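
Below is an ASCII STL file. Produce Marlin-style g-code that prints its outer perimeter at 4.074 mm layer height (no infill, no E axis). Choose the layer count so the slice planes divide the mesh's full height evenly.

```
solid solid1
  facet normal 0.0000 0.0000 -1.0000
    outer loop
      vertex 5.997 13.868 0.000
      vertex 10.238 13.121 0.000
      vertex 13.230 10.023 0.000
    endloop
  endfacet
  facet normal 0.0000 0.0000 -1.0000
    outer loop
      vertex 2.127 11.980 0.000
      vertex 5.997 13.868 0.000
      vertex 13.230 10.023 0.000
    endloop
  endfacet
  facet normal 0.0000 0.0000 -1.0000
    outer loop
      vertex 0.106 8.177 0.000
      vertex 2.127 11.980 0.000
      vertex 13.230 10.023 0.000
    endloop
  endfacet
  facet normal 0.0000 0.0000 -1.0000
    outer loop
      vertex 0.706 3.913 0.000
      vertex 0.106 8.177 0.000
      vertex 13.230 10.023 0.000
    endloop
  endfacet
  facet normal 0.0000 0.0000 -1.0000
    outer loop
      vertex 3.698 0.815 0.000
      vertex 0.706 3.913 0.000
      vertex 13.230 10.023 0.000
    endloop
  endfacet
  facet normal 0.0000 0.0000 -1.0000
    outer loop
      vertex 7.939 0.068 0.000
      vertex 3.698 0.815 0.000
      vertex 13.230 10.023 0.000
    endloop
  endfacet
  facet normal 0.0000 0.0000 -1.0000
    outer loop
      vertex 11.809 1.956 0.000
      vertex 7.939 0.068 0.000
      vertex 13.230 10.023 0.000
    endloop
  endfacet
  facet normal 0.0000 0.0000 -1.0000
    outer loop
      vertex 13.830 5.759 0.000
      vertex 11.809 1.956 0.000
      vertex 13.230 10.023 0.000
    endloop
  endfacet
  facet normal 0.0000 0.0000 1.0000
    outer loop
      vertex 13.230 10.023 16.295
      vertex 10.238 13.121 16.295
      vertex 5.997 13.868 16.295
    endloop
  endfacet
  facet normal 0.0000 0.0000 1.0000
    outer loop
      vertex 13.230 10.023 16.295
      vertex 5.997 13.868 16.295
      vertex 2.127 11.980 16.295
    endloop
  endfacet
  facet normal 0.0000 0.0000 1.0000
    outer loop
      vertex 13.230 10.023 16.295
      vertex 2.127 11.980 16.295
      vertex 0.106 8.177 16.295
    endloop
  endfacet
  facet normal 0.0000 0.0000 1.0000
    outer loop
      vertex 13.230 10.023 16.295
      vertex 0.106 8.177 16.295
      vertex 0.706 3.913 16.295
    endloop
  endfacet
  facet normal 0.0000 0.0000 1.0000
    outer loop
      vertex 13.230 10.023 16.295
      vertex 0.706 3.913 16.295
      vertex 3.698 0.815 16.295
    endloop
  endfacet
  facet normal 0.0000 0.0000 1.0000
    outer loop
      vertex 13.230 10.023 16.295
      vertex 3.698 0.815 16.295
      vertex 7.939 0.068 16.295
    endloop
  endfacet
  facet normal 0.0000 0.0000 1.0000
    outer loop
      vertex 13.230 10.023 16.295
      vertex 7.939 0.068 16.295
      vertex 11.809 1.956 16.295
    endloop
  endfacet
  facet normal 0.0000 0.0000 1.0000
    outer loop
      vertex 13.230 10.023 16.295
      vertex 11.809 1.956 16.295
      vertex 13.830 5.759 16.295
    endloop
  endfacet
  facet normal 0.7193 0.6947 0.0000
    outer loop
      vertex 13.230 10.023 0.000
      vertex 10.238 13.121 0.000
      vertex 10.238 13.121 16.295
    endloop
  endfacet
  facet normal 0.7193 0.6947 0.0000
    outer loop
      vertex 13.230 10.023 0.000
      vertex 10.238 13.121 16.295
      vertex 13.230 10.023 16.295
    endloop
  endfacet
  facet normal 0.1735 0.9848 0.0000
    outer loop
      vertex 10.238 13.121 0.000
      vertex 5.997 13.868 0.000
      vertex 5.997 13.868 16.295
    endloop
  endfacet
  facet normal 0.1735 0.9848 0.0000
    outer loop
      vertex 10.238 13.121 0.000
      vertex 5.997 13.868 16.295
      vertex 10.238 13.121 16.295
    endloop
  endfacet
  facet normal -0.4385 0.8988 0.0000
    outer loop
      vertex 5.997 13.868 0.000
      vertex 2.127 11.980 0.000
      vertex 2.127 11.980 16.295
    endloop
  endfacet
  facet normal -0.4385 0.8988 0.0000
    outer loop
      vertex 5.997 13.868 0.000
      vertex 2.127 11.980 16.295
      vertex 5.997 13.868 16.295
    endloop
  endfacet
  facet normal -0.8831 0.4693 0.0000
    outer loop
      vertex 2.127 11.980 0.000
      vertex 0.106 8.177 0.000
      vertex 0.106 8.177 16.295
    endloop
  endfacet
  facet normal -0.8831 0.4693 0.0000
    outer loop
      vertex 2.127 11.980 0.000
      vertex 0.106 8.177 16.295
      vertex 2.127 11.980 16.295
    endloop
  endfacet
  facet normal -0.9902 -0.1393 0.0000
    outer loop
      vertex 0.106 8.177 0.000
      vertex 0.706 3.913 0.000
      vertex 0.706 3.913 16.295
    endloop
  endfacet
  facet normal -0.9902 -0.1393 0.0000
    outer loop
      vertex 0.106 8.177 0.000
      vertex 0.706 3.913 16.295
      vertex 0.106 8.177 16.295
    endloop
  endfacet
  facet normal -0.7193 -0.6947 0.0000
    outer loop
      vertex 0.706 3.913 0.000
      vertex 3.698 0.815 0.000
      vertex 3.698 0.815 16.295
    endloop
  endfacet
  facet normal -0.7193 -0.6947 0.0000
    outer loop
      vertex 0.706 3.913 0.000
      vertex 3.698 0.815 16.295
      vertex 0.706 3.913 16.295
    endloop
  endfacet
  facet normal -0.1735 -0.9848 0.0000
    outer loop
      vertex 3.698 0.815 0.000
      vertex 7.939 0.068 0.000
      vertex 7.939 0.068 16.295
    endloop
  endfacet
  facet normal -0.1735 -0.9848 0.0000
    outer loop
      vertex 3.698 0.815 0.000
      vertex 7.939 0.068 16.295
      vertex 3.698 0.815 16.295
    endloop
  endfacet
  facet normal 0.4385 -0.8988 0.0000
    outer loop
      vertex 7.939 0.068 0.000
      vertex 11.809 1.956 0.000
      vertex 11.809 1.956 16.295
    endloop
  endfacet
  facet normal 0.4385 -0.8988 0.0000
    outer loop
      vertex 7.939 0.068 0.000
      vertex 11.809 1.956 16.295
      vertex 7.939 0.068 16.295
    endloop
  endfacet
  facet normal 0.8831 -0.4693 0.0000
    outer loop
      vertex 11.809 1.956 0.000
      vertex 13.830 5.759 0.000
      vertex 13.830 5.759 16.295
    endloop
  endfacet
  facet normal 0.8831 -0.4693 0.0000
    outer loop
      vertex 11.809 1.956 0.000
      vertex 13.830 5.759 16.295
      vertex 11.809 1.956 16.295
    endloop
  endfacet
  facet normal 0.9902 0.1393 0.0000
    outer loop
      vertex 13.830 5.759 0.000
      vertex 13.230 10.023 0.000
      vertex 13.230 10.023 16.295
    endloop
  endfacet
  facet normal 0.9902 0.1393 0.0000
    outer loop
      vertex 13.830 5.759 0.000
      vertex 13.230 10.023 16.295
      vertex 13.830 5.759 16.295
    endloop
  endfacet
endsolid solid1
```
; perimeter-only toolpath
G21 ; units = mm
G90 ; absolute positioning
G28 ; home
; layer 1
G0 Z4.074
G0 X13.230 Y10.023
G1 X10.238 Y13.121
G1 X5.997 Y13.868
G1 X2.127 Y11.980
G1 X0.106 Y8.177
G1 X0.706 Y3.913
G1 X3.698 Y0.815
G1 X7.939 Y0.068
G1 X11.809 Y1.956
G1 X13.830 Y5.759
G1 X13.230 Y10.023
; layer 2
G0 Z8.148
G0 X13.230 Y10.023
G1 X10.238 Y13.121
G1 X5.997 Y13.868
G1 X2.127 Y11.980
G1 X0.106 Y8.177
G1 X0.706 Y3.913
G1 X3.698 Y0.815
G1 X7.939 Y0.068
G1 X11.809 Y1.956
G1 X13.830 Y5.759
G1 X13.230 Y10.023
; layer 3
G0 Z12.221
G0 X13.230 Y10.023
G1 X10.238 Y13.121
G1 X5.997 Y13.868
G1 X2.127 Y11.980
G1 X0.106 Y8.177
G1 X0.706 Y3.913
G1 X3.698 Y0.815
G1 X7.939 Y0.068
G1 X11.809 Y1.956
G1 X13.830 Y5.759
G1 X13.230 Y10.023
; layer 4
G0 Z16.295
G0 X13.230 Y10.023
G1 X10.238 Y13.121
G1 X5.997 Y13.868
G1 X2.127 Y11.980
G1 X0.106 Y8.177
G1 X0.706 Y3.913
G1 X3.698 Y0.815
G1 X7.939 Y0.068
G1 X11.809 Y1.956
G1 X13.830 Y5.759
G1 X13.230 Y10.023
M2 ; end

The solid is a regular 10-sided prism (a cylinder approximated with 10 flat sides), circumscribed radius ≈ 6.97 mm, height ≈ 16.3 mm. Slicing at Δz = 4.074 mm — 4 equal slices spanning the solid's height, so layer i sits at z = i·h/4 — gives 4 non-empty perimeters. Each is a 10-segment closed polygon; G0 lifts to the layer z and rapids to the start vertex, then G1 traces the edges.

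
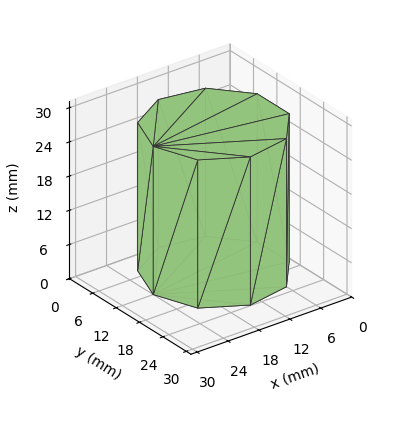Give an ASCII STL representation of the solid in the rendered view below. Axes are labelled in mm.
Reading the render: the shape is a regular 9-sided prism (a cylinder approximated with 9 flat sides), circumscribed radius ≈ 12 mm, height ≈ 26 mm (dimensions read to the nearest mm from the axis ticks). For the STL, each face is triangulated and given an outward normal.

solid part
  facet normal 0.0000 0.0000 -1.0000
    outer loop
      vertex 14.084 23.818 0.000
      vertex 21.193 19.713 0.000
      vertex 24.000 12.000 0.000
    endloop
  endfacet
  facet normal 0.0000 0.0000 -1.0000
    outer loop
      vertex 6.000 22.392 0.000
      vertex 14.084 23.818 0.000
      vertex 24.000 12.000 0.000
    endloop
  endfacet
  facet normal 0.0000 0.0000 -1.0000
    outer loop
      vertex 0.724 16.104 0.000
      vertex 6.000 22.392 0.000
      vertex 24.000 12.000 0.000
    endloop
  endfacet
  facet normal 0.0000 0.0000 -1.0000
    outer loop
      vertex 0.724 7.896 0.000
      vertex 0.724 16.104 0.000
      vertex 24.000 12.000 0.000
    endloop
  endfacet
  facet normal 0.0000 0.0000 -1.0000
    outer loop
      vertex 6.000 1.608 0.000
      vertex 0.724 7.896 0.000
      vertex 24.000 12.000 0.000
    endloop
  endfacet
  facet normal 0.0000 0.0000 -1.0000
    outer loop
      vertex 14.084 0.182 0.000
      vertex 6.000 1.608 0.000
      vertex 24.000 12.000 0.000
    endloop
  endfacet
  facet normal 0.0000 0.0000 -1.0000
    outer loop
      vertex 21.193 4.287 0.000
      vertex 14.084 0.182 0.000
      vertex 24.000 12.000 0.000
    endloop
  endfacet
  facet normal 0.0000 0.0000 1.0000
    outer loop
      vertex 24.000 12.000 26.000
      vertex 21.193 19.713 26.000
      vertex 14.084 23.818 26.000
    endloop
  endfacet
  facet normal 0.0000 0.0000 1.0000
    outer loop
      vertex 24.000 12.000 26.000
      vertex 14.084 23.818 26.000
      vertex 6.000 22.392 26.000
    endloop
  endfacet
  facet normal 0.0000 0.0000 1.0000
    outer loop
      vertex 24.000 12.000 26.000
      vertex 6.000 22.392 26.000
      vertex 0.724 16.104 26.000
    endloop
  endfacet
  facet normal 0.0000 0.0000 1.0000
    outer loop
      vertex 24.000 12.000 26.000
      vertex 0.724 16.104 26.000
      vertex 0.724 7.896 26.000
    endloop
  endfacet
  facet normal 0.0000 0.0000 1.0000
    outer loop
      vertex 24.000 12.000 26.000
      vertex 0.724 7.896 26.000
      vertex 6.000 1.608 26.000
    endloop
  endfacet
  facet normal 0.0000 0.0000 1.0000
    outer loop
      vertex 24.000 12.000 26.000
      vertex 6.000 1.608 26.000
      vertex 14.084 0.182 26.000
    endloop
  endfacet
  facet normal 0.0000 0.0000 1.0000
    outer loop
      vertex 24.000 12.000 26.000
      vertex 14.084 0.182 26.000
      vertex 21.193 4.287 26.000
    endloop
  endfacet
  facet normal 0.9397 0.3420 0.0000
    outer loop
      vertex 24.000 12.000 0.000
      vertex 21.193 19.713 0.000
      vertex 21.193 19.713 26.000
    endloop
  endfacet
  facet normal 0.9397 0.3420 0.0000
    outer loop
      vertex 24.000 12.000 0.000
      vertex 21.193 19.713 26.000
      vertex 24.000 12.000 26.000
    endloop
  endfacet
  facet normal 0.5001 0.8660 0.0000
    outer loop
      vertex 21.193 19.713 0.000
      vertex 14.084 23.818 0.000
      vertex 14.084 23.818 26.000
    endloop
  endfacet
  facet normal 0.5001 0.8660 0.0000
    outer loop
      vertex 21.193 19.713 0.000
      vertex 14.084 23.818 26.000
      vertex 21.193 19.713 26.000
    endloop
  endfacet
  facet normal -0.1737 0.9848 0.0000
    outer loop
      vertex 14.084 23.818 0.000
      vertex 6.000 22.392 0.000
      vertex 6.000 22.392 26.000
    endloop
  endfacet
  facet normal -0.1737 0.9848 0.0000
    outer loop
      vertex 14.084 23.818 0.000
      vertex 6.000 22.392 26.000
      vertex 14.084 23.818 26.000
    endloop
  endfacet
  facet normal -0.7661 0.6428 0.0000
    outer loop
      vertex 6.000 22.392 0.000
      vertex 0.724 16.104 0.000
      vertex 0.724 16.104 26.000
    endloop
  endfacet
  facet normal -0.7661 0.6428 0.0000
    outer loop
      vertex 6.000 22.392 0.000
      vertex 0.724 16.104 26.000
      vertex 6.000 22.392 26.000
    endloop
  endfacet
  facet normal -1.0000 0.0000 0.0000
    outer loop
      vertex 0.724 16.104 0.000
      vertex 0.724 7.896 0.000
      vertex 0.724 7.896 26.000
    endloop
  endfacet
  facet normal -1.0000 0.0000 0.0000
    outer loop
      vertex 0.724 16.104 0.000
      vertex 0.724 7.896 26.000
      vertex 0.724 16.104 26.000
    endloop
  endfacet
  facet normal -0.7661 -0.6428 0.0000
    outer loop
      vertex 0.724 7.896 0.000
      vertex 6.000 1.608 0.000
      vertex 6.000 1.608 26.000
    endloop
  endfacet
  facet normal -0.7661 -0.6428 0.0000
    outer loop
      vertex 0.724 7.896 0.000
      vertex 6.000 1.608 26.000
      vertex 0.724 7.896 26.000
    endloop
  endfacet
  facet normal -0.1737 -0.9848 0.0000
    outer loop
      vertex 6.000 1.608 0.000
      vertex 14.084 0.182 0.000
      vertex 14.084 0.182 26.000
    endloop
  endfacet
  facet normal -0.1737 -0.9848 0.0000
    outer loop
      vertex 6.000 1.608 0.000
      vertex 14.084 0.182 26.000
      vertex 6.000 1.608 26.000
    endloop
  endfacet
  facet normal 0.5001 -0.8660 0.0000
    outer loop
      vertex 14.084 0.182 0.000
      vertex 21.193 4.287 0.000
      vertex 21.193 4.287 26.000
    endloop
  endfacet
  facet normal 0.5001 -0.8660 0.0000
    outer loop
      vertex 14.084 0.182 0.000
      vertex 21.193 4.287 26.000
      vertex 14.084 0.182 26.000
    endloop
  endfacet
  facet normal 0.9397 -0.3420 0.0000
    outer loop
      vertex 21.193 4.287 0.000
      vertex 24.000 12.000 0.000
      vertex 24.000 12.000 26.000
    endloop
  endfacet
  facet normal 0.9397 -0.3420 0.0000
    outer loop
      vertex 21.193 4.287 0.000
      vertex 24.000 12.000 26.000
      vertex 21.193 4.287 26.000
    endloop
  endfacet
endsolid part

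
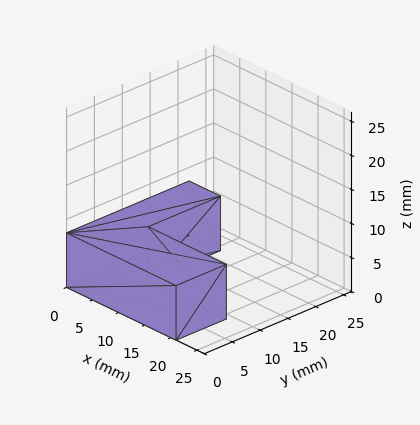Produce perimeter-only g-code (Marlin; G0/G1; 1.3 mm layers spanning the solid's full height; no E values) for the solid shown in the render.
Reading the render: the shape is an L-shaped prism: outer 21 × 22 mm, arm thicknesses ≈ 9 mm (horizontal) and 6 mm (vertical), extruded 8 mm in z (dimensions read to the nearest mm from the axis ticks). For the g-code, the solid's height is divided into equal slices at the stated Δz and each level perimeter traced with G1 moves after a G0 lift.

; perimeter-only toolpath
G21 ; units = mm
G90 ; absolute positioning
G28 ; home
; layer 1
G0 Z1.3
G0 X0.0 Y0.0
G1 X21.0 Y0.0
G1 X21.0 Y9.0
G1 X6.0 Y9.0
G1 X6.0 Y22.0
G1 X0.0 Y22.0
G1 X0.0 Y0.0
; layer 2
G0 Z2.7
G0 X0.0 Y0.0
G1 X21.0 Y0.0
G1 X21.0 Y9.0
G1 X6.0 Y9.0
G1 X6.0 Y22.0
G1 X0.0 Y22.0
G1 X0.0 Y0.0
; layer 3
G0 Z4.0
G0 X0.0 Y0.0
G1 X21.0 Y0.0
G1 X21.0 Y9.0
G1 X6.0 Y9.0
G1 X6.0 Y22.0
G1 X0.0 Y22.0
G1 X0.0 Y0.0
; layer 4
G0 Z5.3
G0 X0.0 Y0.0
G1 X21.0 Y0.0
G1 X21.0 Y9.0
G1 X6.0 Y9.0
G1 X6.0 Y22.0
G1 X0.0 Y22.0
G1 X0.0 Y0.0
; layer 5
G0 Z6.7
G0 X0.0 Y0.0
G1 X21.0 Y0.0
G1 X21.0 Y9.0
G1 X6.0 Y9.0
G1 X6.0 Y22.0
G1 X0.0 Y22.0
G1 X0.0 Y0.0
; layer 6
G0 Z8.0
G0 X0.0 Y0.0
G1 X21.0 Y0.0
G1 X21.0 Y9.0
G1 X6.0 Y9.0
G1 X6.0 Y22.0
G1 X0.0 Y22.0
G1 X0.0 Y0.0
M2 ; end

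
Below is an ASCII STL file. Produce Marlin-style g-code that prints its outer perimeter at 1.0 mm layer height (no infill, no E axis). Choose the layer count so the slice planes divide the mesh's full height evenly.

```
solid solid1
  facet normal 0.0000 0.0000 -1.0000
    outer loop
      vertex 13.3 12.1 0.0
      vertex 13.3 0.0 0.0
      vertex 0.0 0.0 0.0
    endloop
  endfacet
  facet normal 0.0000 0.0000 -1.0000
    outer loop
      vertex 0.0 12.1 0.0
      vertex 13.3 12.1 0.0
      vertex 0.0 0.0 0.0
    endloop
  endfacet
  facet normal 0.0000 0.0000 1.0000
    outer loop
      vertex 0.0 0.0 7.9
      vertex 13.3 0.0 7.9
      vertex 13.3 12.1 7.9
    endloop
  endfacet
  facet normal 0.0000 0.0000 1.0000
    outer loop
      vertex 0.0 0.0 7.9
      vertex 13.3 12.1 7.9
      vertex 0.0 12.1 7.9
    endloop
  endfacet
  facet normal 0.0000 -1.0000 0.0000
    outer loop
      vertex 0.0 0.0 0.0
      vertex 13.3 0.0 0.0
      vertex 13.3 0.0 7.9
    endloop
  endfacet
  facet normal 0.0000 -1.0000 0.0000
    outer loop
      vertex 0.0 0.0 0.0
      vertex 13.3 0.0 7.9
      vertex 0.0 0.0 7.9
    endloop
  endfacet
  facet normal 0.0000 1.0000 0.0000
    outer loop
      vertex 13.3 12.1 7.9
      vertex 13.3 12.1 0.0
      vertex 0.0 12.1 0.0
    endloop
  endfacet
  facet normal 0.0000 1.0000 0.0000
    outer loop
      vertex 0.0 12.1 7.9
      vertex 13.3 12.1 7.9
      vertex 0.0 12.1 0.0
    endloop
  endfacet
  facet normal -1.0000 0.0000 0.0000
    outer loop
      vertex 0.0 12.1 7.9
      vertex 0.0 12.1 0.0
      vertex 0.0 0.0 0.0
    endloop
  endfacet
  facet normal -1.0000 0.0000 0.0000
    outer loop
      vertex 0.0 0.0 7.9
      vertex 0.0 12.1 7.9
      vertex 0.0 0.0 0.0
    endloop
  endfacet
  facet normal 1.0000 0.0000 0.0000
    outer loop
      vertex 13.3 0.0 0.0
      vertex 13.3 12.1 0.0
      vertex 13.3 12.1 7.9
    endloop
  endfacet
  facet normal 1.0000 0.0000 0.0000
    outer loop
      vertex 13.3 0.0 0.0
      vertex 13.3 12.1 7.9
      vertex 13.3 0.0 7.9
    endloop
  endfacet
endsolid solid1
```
; perimeter-only toolpath
G21 ; units = mm
G90 ; absolute positioning
G28 ; home
; layer 1
G0 Z1.0
G0 X0.0 Y0.0
G1 X13.3 Y0.0
G1 X13.3 Y12.1
G1 X0.0 Y12.1
G1 X0.0 Y0.0
; layer 2
G0 Z2.0
G0 X0.0 Y0.0
G1 X13.3 Y0.0
G1 X13.3 Y12.1
G1 X0.0 Y12.1
G1 X0.0 Y0.0
; layer 3
G0 Z3.0
G0 X0.0 Y0.0
G1 X13.3 Y0.0
G1 X13.3 Y12.1
G1 X0.0 Y12.1
G1 X0.0 Y0.0
; layer 4
G0 Z4.0
G0 X0.0 Y0.0
G1 X13.3 Y0.0
G1 X13.3 Y12.1
G1 X0.0 Y12.1
G1 X0.0 Y0.0
; layer 5
G0 Z4.9
G0 X0.0 Y0.0
G1 X13.3 Y0.0
G1 X13.3 Y12.1
G1 X0.0 Y12.1
G1 X0.0 Y0.0
; layer 6
G0 Z5.9
G0 X0.0 Y0.0
G1 X13.3 Y0.0
G1 X13.3 Y12.1
G1 X0.0 Y12.1
G1 X0.0 Y0.0
; layer 7
G0 Z6.9
G0 X0.0 Y0.0
G1 X13.3 Y0.0
G1 X13.3 Y12.1
G1 X0.0 Y12.1
G1 X0.0 Y0.0
; layer 8
G0 Z7.9
G0 X0.0 Y0.0
G1 X13.3 Y0.0
G1 X13.3 Y12.1
G1 X0.0 Y12.1
G1 X0.0 Y0.0
M2 ; end

The solid is a rectangular box, roughly 13.3 × 12.1 mm footprint and 7.9 mm tall. Slicing at Δz = 1.0 mm — 8 equal slices spanning the solid's height, so layer i sits at z = i·h/8 — gives 8 non-empty perimeters. Each is a 4-segment closed polygon; G0 lifts to the layer z and rapids to the start vertex, then G1 traces the edges.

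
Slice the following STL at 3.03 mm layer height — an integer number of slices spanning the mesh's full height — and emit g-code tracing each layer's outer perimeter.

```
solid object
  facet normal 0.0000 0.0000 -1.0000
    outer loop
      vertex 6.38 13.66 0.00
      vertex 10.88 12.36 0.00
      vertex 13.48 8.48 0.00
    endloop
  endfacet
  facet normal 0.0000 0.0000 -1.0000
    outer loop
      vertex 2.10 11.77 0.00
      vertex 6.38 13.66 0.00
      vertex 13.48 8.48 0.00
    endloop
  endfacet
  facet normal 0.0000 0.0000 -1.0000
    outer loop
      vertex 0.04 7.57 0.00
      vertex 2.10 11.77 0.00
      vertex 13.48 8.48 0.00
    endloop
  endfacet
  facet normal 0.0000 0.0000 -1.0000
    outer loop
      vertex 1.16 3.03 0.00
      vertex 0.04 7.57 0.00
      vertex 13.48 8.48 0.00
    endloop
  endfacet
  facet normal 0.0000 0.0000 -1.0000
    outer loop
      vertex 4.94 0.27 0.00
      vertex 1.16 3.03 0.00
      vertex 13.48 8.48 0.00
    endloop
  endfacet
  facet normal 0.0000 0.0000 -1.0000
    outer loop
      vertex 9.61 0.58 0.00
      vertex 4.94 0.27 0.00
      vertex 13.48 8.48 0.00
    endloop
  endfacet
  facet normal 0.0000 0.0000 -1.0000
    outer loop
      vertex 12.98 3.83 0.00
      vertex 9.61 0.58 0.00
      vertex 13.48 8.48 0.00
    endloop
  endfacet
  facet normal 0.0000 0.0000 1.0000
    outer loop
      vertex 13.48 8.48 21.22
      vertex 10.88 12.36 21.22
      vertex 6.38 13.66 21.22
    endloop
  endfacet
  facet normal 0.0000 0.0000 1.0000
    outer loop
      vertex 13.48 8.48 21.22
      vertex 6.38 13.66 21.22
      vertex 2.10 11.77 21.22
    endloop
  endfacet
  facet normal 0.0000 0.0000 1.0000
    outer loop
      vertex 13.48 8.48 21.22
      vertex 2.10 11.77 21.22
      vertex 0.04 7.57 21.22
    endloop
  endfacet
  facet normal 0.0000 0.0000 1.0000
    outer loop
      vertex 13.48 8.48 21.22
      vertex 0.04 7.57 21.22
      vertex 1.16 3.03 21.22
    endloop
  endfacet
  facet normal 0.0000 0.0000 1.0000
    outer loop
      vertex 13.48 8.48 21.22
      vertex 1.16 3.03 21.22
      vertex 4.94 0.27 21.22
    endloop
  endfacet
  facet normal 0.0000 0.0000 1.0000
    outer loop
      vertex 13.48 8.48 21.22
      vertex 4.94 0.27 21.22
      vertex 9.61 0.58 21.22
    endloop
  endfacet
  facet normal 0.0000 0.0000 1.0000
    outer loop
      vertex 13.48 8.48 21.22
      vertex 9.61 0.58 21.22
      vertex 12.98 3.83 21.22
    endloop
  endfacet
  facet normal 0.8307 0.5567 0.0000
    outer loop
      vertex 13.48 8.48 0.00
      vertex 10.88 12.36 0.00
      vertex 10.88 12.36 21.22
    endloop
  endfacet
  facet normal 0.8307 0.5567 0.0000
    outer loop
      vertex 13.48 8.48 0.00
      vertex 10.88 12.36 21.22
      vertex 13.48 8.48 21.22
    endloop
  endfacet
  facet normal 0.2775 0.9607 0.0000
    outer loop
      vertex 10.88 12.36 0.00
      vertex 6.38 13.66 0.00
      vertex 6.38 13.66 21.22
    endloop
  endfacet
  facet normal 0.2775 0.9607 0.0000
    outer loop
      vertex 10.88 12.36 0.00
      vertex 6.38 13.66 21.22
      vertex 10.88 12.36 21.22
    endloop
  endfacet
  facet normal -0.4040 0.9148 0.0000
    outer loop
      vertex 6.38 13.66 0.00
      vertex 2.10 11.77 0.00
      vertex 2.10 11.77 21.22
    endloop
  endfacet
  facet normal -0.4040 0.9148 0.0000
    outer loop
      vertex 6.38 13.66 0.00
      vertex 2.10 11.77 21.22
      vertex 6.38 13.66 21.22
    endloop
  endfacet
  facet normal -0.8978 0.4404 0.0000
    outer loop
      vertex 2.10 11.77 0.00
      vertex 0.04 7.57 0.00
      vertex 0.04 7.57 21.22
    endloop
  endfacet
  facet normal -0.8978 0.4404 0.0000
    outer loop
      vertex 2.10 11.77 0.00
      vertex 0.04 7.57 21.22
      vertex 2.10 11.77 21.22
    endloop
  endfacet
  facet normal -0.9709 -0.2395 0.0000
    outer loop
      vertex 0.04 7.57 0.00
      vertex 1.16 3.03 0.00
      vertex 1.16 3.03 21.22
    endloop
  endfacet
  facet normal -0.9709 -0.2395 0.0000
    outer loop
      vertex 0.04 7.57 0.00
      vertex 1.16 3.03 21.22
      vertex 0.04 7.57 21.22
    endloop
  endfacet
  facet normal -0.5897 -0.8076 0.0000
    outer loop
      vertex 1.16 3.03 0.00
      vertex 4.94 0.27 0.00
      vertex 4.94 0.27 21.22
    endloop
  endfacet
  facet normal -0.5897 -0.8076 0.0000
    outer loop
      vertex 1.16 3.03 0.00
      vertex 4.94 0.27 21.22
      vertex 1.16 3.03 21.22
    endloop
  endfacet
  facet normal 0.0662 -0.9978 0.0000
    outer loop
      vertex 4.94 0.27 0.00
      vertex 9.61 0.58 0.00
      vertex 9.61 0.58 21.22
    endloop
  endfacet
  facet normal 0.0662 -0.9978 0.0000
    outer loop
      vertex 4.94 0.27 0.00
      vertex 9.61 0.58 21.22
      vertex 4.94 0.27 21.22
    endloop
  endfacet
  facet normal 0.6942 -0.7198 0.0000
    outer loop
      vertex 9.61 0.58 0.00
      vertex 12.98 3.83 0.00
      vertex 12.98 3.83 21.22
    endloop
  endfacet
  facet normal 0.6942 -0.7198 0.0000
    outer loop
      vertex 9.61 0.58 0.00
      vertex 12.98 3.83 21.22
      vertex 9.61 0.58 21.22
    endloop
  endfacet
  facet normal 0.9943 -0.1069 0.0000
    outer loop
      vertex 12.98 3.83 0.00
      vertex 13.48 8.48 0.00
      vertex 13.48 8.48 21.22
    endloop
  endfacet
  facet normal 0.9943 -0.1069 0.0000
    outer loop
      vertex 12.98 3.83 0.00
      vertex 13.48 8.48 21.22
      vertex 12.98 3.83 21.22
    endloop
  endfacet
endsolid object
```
; perimeter-only toolpath
G21 ; units = mm
G90 ; absolute positioning
G28 ; home
; layer 1
G0 Z3.03
G0 X13.48 Y8.48
G1 X10.88 Y12.36
G1 X6.38 Y13.66
G1 X2.10 Y11.77
G1 X0.04 Y7.57
G1 X1.16 Y3.03
G1 X4.94 Y0.27
G1 X9.61 Y0.58
G1 X12.98 Y3.83
G1 X13.48 Y8.48
; layer 2
G0 Z6.06
G0 X13.48 Y8.48
G1 X10.88 Y12.36
G1 X6.38 Y13.66
G1 X2.10 Y11.77
G1 X0.04 Y7.57
G1 X1.16 Y3.03
G1 X4.94 Y0.27
G1 X9.61 Y0.58
G1 X12.98 Y3.83
G1 X13.48 Y8.48
; layer 3
G0 Z9.09
G0 X13.48 Y8.48
G1 X10.88 Y12.36
G1 X6.38 Y13.66
G1 X2.10 Y11.77
G1 X0.04 Y7.57
G1 X1.16 Y3.03
G1 X4.94 Y0.27
G1 X9.61 Y0.58
G1 X12.98 Y3.83
G1 X13.48 Y8.48
; layer 4
G0 Z12.13
G0 X13.48 Y8.48
G1 X10.88 Y12.36
G1 X6.38 Y13.66
G1 X2.10 Y11.77
G1 X0.04 Y7.57
G1 X1.16 Y3.03
G1 X4.94 Y0.27
G1 X9.61 Y0.58
G1 X12.98 Y3.83
G1 X13.48 Y8.48
; layer 5
G0 Z15.16
G0 X13.48 Y8.48
G1 X10.88 Y12.36
G1 X6.38 Y13.66
G1 X2.10 Y11.77
G1 X0.04 Y7.57
G1 X1.16 Y3.03
G1 X4.94 Y0.27
G1 X9.61 Y0.58
G1 X12.98 Y3.83
G1 X13.48 Y8.48
; layer 6
G0 Z18.19
G0 X13.48 Y8.48
G1 X10.88 Y12.36
G1 X6.38 Y13.66
G1 X2.10 Y11.77
G1 X0.04 Y7.57
G1 X1.16 Y3.03
G1 X4.94 Y0.27
G1 X9.61 Y0.58
G1 X12.98 Y3.83
G1 X13.48 Y8.48
; layer 7
G0 Z21.22
G0 X13.48 Y8.48
G1 X10.88 Y12.36
G1 X6.38 Y13.66
G1 X2.10 Y11.77
G1 X0.04 Y7.57
G1 X1.16 Y3.03
G1 X4.94 Y0.27
G1 X9.61 Y0.58
G1 X12.98 Y3.83
G1 X13.48 Y8.48
M2 ; end

The solid is a regular 9-sided prism (a cylinder approximated with 9 flat sides), circumscribed radius ≈ 6.84 mm, height ≈ 21.2 mm. Slicing at Δz = 3.03 mm — 7 equal slices spanning the solid's height, so layer i sits at z = i·h/7 — gives 7 non-empty perimeters. Each is a 9-segment closed polygon; G0 lifts to the layer z and rapids to the start vertex, then G1 traces the edges.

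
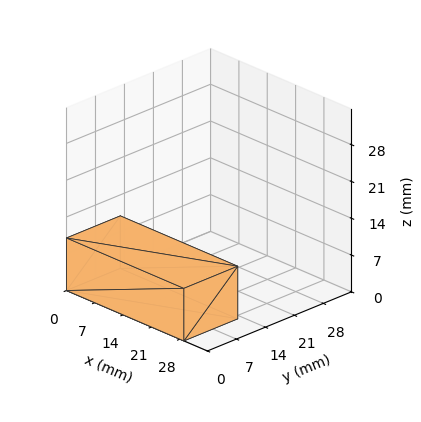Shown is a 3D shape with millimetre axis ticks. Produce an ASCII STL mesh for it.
Reading the render: the shape is a rectangular box, roughly 29 × 13 mm footprint and 10 mm tall (dimensions read to the nearest mm from the axis ticks). For the STL, each face is triangulated and given an outward normal.

solid part
  facet normal 0.0000 0.0000 -1.0000
    outer loop
      vertex 29.0 13.0 0.0
      vertex 29.0 0.0 0.0
      vertex 0.0 0.0 0.0
    endloop
  endfacet
  facet normal 0.0000 0.0000 -1.0000
    outer loop
      vertex 0.0 13.0 0.0
      vertex 29.0 13.0 0.0
      vertex 0.0 0.0 0.0
    endloop
  endfacet
  facet normal 0.0000 0.0000 1.0000
    outer loop
      vertex 0.0 0.0 10.0
      vertex 29.0 0.0 10.0
      vertex 29.0 13.0 10.0
    endloop
  endfacet
  facet normal 0.0000 0.0000 1.0000
    outer loop
      vertex 0.0 0.0 10.0
      vertex 29.0 13.0 10.0
      vertex 0.0 13.0 10.0
    endloop
  endfacet
  facet normal 0.0000 -1.0000 0.0000
    outer loop
      vertex 0.0 0.0 0.0
      vertex 29.0 0.0 0.0
      vertex 29.0 0.0 10.0
    endloop
  endfacet
  facet normal 0.0000 -1.0000 0.0000
    outer loop
      vertex 0.0 0.0 0.0
      vertex 29.0 0.0 10.0
      vertex 0.0 0.0 10.0
    endloop
  endfacet
  facet normal 0.0000 1.0000 0.0000
    outer loop
      vertex 29.0 13.0 10.0
      vertex 29.0 13.0 0.0
      vertex 0.0 13.0 0.0
    endloop
  endfacet
  facet normal 0.0000 1.0000 0.0000
    outer loop
      vertex 0.0 13.0 10.0
      vertex 29.0 13.0 10.0
      vertex 0.0 13.0 0.0
    endloop
  endfacet
  facet normal -1.0000 0.0000 0.0000
    outer loop
      vertex 0.0 13.0 10.0
      vertex 0.0 13.0 0.0
      vertex 0.0 0.0 0.0
    endloop
  endfacet
  facet normal -1.0000 0.0000 0.0000
    outer loop
      vertex 0.0 0.0 10.0
      vertex 0.0 13.0 10.0
      vertex 0.0 0.0 0.0
    endloop
  endfacet
  facet normal 1.0000 0.0000 0.0000
    outer loop
      vertex 29.0 0.0 0.0
      vertex 29.0 13.0 0.0
      vertex 29.0 13.0 10.0
    endloop
  endfacet
  facet normal 1.0000 0.0000 0.0000
    outer loop
      vertex 29.0 0.0 0.0
      vertex 29.0 13.0 10.0
      vertex 29.0 0.0 10.0
    endloop
  endfacet
endsolid part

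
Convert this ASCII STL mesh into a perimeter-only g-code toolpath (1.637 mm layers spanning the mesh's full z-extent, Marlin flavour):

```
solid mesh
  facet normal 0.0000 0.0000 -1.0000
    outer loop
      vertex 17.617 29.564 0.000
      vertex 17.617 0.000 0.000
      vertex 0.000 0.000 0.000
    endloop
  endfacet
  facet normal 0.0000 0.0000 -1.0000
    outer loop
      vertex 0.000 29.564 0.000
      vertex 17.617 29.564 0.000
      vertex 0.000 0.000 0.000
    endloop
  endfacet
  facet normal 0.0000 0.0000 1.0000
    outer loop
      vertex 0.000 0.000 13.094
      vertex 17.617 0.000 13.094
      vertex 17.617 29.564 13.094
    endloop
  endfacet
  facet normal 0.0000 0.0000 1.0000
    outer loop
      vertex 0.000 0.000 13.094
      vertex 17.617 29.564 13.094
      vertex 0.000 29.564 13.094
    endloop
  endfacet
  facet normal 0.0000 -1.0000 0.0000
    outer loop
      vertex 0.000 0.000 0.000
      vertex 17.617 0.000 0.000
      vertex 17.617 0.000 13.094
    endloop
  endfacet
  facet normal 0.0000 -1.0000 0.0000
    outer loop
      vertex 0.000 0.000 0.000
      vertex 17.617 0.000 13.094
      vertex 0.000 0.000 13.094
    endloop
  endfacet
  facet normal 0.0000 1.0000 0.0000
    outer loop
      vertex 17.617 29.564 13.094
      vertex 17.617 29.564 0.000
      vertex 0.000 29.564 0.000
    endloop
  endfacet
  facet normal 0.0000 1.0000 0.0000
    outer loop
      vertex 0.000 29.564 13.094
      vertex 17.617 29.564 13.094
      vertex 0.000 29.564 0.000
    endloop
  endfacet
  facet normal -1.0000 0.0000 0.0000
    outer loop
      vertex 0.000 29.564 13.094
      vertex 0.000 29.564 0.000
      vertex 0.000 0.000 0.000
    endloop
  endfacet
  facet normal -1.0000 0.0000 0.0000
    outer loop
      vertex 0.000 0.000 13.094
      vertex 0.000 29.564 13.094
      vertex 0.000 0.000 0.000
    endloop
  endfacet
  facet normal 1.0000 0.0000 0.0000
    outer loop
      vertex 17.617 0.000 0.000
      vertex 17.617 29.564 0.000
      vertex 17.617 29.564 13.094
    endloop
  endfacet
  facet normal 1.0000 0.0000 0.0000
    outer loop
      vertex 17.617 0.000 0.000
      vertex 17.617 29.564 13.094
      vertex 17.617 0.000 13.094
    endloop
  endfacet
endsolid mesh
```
; perimeter-only toolpath
G21 ; units = mm
G90 ; absolute positioning
G28 ; home
; layer 1
G0 Z1.637
G0 X0.000 Y0.000
G1 X17.617 Y0.000
G1 X17.617 Y29.564
G1 X0.000 Y29.564
G1 X0.000 Y0.000
; layer 2
G0 Z3.273
G0 X0.000 Y0.000
G1 X17.617 Y0.000
G1 X17.617 Y29.564
G1 X0.000 Y29.564
G1 X0.000 Y0.000
; layer 3
G0 Z4.910
G0 X0.000 Y0.000
G1 X17.617 Y0.000
G1 X17.617 Y29.564
G1 X0.000 Y29.564
G1 X0.000 Y0.000
; layer 4
G0 Z6.547
G0 X0.000 Y0.000
G1 X17.617 Y0.000
G1 X17.617 Y29.564
G1 X0.000 Y29.564
G1 X0.000 Y0.000
; layer 5
G0 Z8.184
G0 X0.000 Y0.000
G1 X17.617 Y0.000
G1 X17.617 Y29.564
G1 X0.000 Y29.564
G1 X0.000 Y0.000
; layer 6
G0 Z9.820
G0 X0.000 Y0.000
G1 X17.617 Y0.000
G1 X17.617 Y29.564
G1 X0.000 Y29.564
G1 X0.000 Y0.000
; layer 7
G0 Z11.457
G0 X0.000 Y0.000
G1 X17.617 Y0.000
G1 X17.617 Y29.564
G1 X0.000 Y29.564
G1 X0.000 Y0.000
; layer 8
G0 Z13.094
G0 X0.000 Y0.000
G1 X17.617 Y0.000
G1 X17.617 Y29.564
G1 X0.000 Y29.564
G1 X0.000 Y0.000
M2 ; end

The solid is a rectangular box, roughly 17.6 × 29.6 mm footprint and 13.1 mm tall. Slicing at Δz = 1.637 mm — 8 equal slices spanning the solid's height, so layer i sits at z = i·h/8 — gives 8 non-empty perimeters. Each is a 4-segment closed polygon; G0 lifts to the layer z and rapids to the start vertex, then G1 traces the edges.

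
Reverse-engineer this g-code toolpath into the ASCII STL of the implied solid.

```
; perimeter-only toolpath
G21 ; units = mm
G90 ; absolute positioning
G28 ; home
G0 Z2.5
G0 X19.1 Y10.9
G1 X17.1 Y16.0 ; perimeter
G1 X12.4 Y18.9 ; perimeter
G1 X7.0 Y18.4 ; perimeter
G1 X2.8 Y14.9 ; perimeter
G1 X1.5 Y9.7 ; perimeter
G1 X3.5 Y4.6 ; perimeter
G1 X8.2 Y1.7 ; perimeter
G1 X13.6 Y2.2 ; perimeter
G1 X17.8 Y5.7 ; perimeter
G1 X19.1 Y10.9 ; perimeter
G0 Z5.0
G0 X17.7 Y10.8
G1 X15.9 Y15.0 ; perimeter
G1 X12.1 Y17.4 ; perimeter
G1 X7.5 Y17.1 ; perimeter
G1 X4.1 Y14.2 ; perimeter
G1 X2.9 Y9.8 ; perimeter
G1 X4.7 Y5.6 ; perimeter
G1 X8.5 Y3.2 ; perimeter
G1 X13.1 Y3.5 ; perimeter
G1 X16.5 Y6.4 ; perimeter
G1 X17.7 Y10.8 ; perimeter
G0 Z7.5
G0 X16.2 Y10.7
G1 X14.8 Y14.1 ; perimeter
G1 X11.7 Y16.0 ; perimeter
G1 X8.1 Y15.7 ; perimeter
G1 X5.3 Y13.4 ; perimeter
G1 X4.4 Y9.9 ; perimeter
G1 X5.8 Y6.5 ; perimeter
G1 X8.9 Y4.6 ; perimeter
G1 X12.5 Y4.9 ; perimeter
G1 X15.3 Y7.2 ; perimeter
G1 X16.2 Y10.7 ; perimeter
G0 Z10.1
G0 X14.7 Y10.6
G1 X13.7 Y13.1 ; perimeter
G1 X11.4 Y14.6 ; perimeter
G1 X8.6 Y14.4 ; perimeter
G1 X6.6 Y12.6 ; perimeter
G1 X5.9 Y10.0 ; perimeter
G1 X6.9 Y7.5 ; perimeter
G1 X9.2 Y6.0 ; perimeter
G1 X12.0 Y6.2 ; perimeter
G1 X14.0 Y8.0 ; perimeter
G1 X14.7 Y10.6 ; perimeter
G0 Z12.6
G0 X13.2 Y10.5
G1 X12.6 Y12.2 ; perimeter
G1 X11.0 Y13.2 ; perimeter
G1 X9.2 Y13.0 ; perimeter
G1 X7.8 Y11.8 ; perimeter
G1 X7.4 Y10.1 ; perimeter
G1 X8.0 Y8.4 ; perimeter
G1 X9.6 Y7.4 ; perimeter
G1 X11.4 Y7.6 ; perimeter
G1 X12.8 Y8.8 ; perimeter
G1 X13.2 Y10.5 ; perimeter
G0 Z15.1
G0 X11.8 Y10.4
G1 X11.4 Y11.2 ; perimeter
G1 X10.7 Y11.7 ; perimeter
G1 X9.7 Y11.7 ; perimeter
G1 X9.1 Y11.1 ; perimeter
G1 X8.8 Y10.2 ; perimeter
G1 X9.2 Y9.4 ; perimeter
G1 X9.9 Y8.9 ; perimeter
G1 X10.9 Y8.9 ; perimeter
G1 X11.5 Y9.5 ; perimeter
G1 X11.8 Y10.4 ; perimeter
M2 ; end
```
solid part
  facet normal 0.0000 0.0000 -1.0000
    outer loop
      vertex 12.8 20.3 0.0
      vertex 18.2 16.9 0.0
      vertex 20.6 11.0 0.0
    endloop
  endfacet
  facet normal 0.0000 0.0000 -1.0000
    outer loop
      vertex 6.4 19.8 0.0
      vertex 12.8 20.3 0.0
      vertex 20.6 11.0 0.0
    endloop
  endfacet
  facet normal 0.0000 0.0000 -1.0000
    outer loop
      vertex 1.6 15.7 0.0
      vertex 6.4 19.8 0.0
      vertex 20.6 11.0 0.0
    endloop
  endfacet
  facet normal 0.0000 0.0000 -1.0000
    outer loop
      vertex 0.0 9.6 0.0
      vertex 1.6 15.7 0.0
      vertex 20.6 11.0 0.0
    endloop
  endfacet
  facet normal 0.0000 0.0000 -1.0000
    outer loop
      vertex 2.4 3.7 0.0
      vertex 0.0 9.6 0.0
      vertex 20.6 11.0 0.0
    endloop
  endfacet
  facet normal 0.0000 0.0000 -1.0000
    outer loop
      vertex 7.8 0.3 0.0
      vertex 2.4 3.7 0.0
      vertex 20.6 11.0 0.0
    endloop
  endfacet
  facet normal 0.0000 0.0000 -1.0000
    outer loop
      vertex 14.2 0.8 0.0
      vertex 7.8 0.3 0.0
      vertex 20.6 11.0 0.0
    endloop
  endfacet
  facet normal 0.0000 0.0000 -1.0000
    outer loop
      vertex 19.0 4.9 0.0
      vertex 14.2 0.8 0.0
      vertex 20.6 11.0 0.0
    endloop
  endfacet
  facet normal 0.8092 0.3292 0.4867
    outer loop
      vertex 20.6 11.0 0.0
      vertex 18.2 16.9 0.0
      vertex 10.3 10.3 17.6
    endloop
  endfacet
  facet normal 0.4656 0.7394 0.4863
    outer loop
      vertex 18.2 16.9 0.0
      vertex 12.8 20.3 0.0
      vertex 10.3 10.3 17.6
    endloop
  endfacet
  facet normal -0.0681 0.8716 0.4855
    outer loop
      vertex 12.8 20.3 0.0
      vertex 6.4 19.8 0.0
      vertex 10.3 10.3 17.6
    endloop
  endfacet
  facet normal -0.5680 0.6650 0.4848
    outer loop
      vertex 6.4 19.8 0.0
      vertex 1.6 15.7 0.0
      vertex 10.3 10.3 17.6
    endloop
  endfacet
  facet normal -0.8454 0.2217 0.4859
    outer loop
      vertex 1.6 15.7 0.0
      vertex 0.0 9.6 0.0
      vertex 10.3 10.3 17.6
    endloop
  endfacet
  facet normal -0.8092 -0.3292 0.4867
    outer loop
      vertex 0.0 9.6 0.0
      vertex 2.4 3.7 0.0
      vertex 10.3 10.3 17.6
    endloop
  endfacet
  facet normal -0.4656 -0.7394 0.4863
    outer loop
      vertex 2.4 3.7 0.0
      vertex 7.8 0.3 0.0
      vertex 10.3 10.3 17.6
    endloop
  endfacet
  facet normal 0.0681 -0.8716 0.4855
    outer loop
      vertex 7.8 0.3 0.0
      vertex 14.2 0.8 0.0
      vertex 10.3 10.3 17.6
    endloop
  endfacet
  facet normal 0.5680 -0.6650 0.4848
    outer loop
      vertex 14.2 0.8 0.0
      vertex 19.0 4.9 0.0
      vertex 10.3 10.3 17.6
    endloop
  endfacet
  facet normal 0.8454 -0.2217 0.4859
    outer loop
      vertex 19.0 4.9 0.0
      vertex 20.6 11.0 0.0
      vertex 10.3 10.3 17.6
    endloop
  endfacet
endsolid part

The G0 Z moves step by Δz≈2.5 mm. The G1 loops shrink linearly with z, so the solid tapers from its base footprint up to z≈17.6. Closing with a flat bottom cap and the tapered top and triangulating gives 18 facets — a regular 10-sided pyramid, base circumscribed radius ≈ 10.3 mm, apex at z ≈ 17.6 mm.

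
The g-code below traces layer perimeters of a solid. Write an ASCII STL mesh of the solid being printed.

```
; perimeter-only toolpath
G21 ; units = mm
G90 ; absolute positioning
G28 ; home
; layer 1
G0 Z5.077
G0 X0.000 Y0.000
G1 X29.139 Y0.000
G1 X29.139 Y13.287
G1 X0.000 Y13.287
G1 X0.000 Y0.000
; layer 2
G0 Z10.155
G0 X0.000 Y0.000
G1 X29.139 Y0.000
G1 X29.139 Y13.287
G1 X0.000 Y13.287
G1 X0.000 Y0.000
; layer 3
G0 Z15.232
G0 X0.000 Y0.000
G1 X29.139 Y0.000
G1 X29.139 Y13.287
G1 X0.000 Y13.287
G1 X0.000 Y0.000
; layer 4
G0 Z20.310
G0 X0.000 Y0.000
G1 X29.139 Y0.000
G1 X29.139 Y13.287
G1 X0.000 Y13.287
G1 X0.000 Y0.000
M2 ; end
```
solid part
  facet normal 0.0000 0.0000 -1.0000
    outer loop
      vertex 29.139 13.287 0.000
      vertex 29.139 0.000 0.000
      vertex 0.000 0.000 0.000
    endloop
  endfacet
  facet normal 0.0000 0.0000 -1.0000
    outer loop
      vertex 0.000 13.287 0.000
      vertex 29.139 13.287 0.000
      vertex 0.000 0.000 0.000
    endloop
  endfacet
  facet normal 0.0000 0.0000 1.0000
    outer loop
      vertex 0.000 0.000 20.310
      vertex 29.139 0.000 20.310
      vertex 29.139 13.287 20.310
    endloop
  endfacet
  facet normal 0.0000 0.0000 1.0000
    outer loop
      vertex 0.000 0.000 20.310
      vertex 29.139 13.287 20.310
      vertex 0.000 13.287 20.310
    endloop
  endfacet
  facet normal 0.0000 -1.0000 0.0000
    outer loop
      vertex 0.000 0.000 0.000
      vertex 29.139 0.000 0.000
      vertex 29.139 0.000 20.310
    endloop
  endfacet
  facet normal 0.0000 -1.0000 0.0000
    outer loop
      vertex 0.000 0.000 0.000
      vertex 29.139 0.000 20.310
      vertex 0.000 0.000 20.310
    endloop
  endfacet
  facet normal 0.0000 1.0000 0.0000
    outer loop
      vertex 29.139 13.287 20.310
      vertex 29.139 13.287 0.000
      vertex 0.000 13.287 0.000
    endloop
  endfacet
  facet normal 0.0000 1.0000 0.0000
    outer loop
      vertex 0.000 13.287 20.310
      vertex 29.139 13.287 20.310
      vertex 0.000 13.287 0.000
    endloop
  endfacet
  facet normal -1.0000 0.0000 0.0000
    outer loop
      vertex 0.000 13.287 20.310
      vertex 0.000 13.287 0.000
      vertex 0.000 0.000 0.000
    endloop
  endfacet
  facet normal -1.0000 0.0000 0.0000
    outer loop
      vertex 0.000 0.000 20.310
      vertex 0.000 13.287 20.310
      vertex 0.000 0.000 0.000
    endloop
  endfacet
  facet normal 1.0000 0.0000 0.0000
    outer loop
      vertex 29.139 0.000 0.000
      vertex 29.139 13.287 0.000
      vertex 29.139 13.287 20.310
    endloop
  endfacet
  facet normal 1.0000 0.0000 0.0000
    outer loop
      vertex 29.139 0.000 0.000
      vertex 29.139 13.287 20.310
      vertex 29.139 0.000 20.310
    endloop
  endfacet
endsolid part

The G0 Z moves step by Δz≈5.077 mm. Every layer's G1 loop is the same polygon, so the solid is a straight extrusion of it from z=0 to z≈20.3. Closing with flat bottom and top caps and triangulating gives 12 facets — a rectangular box, roughly 29.1 × 13.3 mm footprint and 20.3 mm tall.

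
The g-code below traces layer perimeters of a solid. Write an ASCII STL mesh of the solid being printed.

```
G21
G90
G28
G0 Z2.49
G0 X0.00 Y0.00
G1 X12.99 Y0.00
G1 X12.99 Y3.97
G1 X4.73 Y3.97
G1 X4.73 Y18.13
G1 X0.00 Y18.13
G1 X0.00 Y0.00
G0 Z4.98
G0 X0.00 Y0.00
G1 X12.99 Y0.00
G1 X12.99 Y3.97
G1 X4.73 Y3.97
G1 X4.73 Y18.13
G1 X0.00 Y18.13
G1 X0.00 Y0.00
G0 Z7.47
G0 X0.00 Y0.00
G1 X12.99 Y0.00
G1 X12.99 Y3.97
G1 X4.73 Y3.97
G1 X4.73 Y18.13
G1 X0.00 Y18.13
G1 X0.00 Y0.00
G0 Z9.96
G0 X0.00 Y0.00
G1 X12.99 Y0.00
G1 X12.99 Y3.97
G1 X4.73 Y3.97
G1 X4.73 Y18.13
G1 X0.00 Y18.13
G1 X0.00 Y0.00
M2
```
solid part
  facet normal 0.0000 0.0000 -1.0000
    outer loop
      vertex 12.99 3.97 0.00
      vertex 12.99 0.00 0.00
      vertex 0.00 0.00 0.00
    endloop
  endfacet
  facet normal 0.0000 0.0000 -1.0000
    outer loop
      vertex 4.73 3.97 0.00
      vertex 12.99 3.97 0.00
      vertex 0.00 0.00 0.00
    endloop
  endfacet
  facet normal 0.0000 0.0000 -1.0000
    outer loop
      vertex 4.73 18.13 0.00
      vertex 4.73 3.97 0.00
      vertex 0.00 0.00 0.00
    endloop
  endfacet
  facet normal 0.0000 0.0000 -1.0000
    outer loop
      vertex 0.00 18.13 0.00
      vertex 4.73 18.13 0.00
      vertex 0.00 0.00 0.00
    endloop
  endfacet
  facet normal 0.0000 0.0000 1.0000
    outer loop
      vertex 0.00 0.00 9.96
      vertex 12.99 0.00 9.96
      vertex 12.99 3.97 9.96
    endloop
  endfacet
  facet normal 0.0000 0.0000 1.0000
    outer loop
      vertex 0.00 0.00 9.96
      vertex 12.99 3.97 9.96
      vertex 4.73 3.97 9.96
    endloop
  endfacet
  facet normal 0.0000 0.0000 1.0000
    outer loop
      vertex 0.00 0.00 9.96
      vertex 4.73 3.97 9.96
      vertex 4.73 18.13 9.96
    endloop
  endfacet
  facet normal 0.0000 0.0000 1.0000
    outer loop
      vertex 0.00 0.00 9.96
      vertex 4.73 18.13 9.96
      vertex 0.00 18.13 9.96
    endloop
  endfacet
  facet normal 0.0000 -1.0000 0.0000
    outer loop
      vertex 0.00 0.00 0.00
      vertex 12.99 0.00 0.00
      vertex 12.99 0.00 9.96
    endloop
  endfacet
  facet normal 0.0000 -1.0000 0.0000
    outer loop
      vertex 0.00 0.00 0.00
      vertex 12.99 0.00 9.96
      vertex 0.00 0.00 9.96
    endloop
  endfacet
  facet normal 1.0000 0.0000 0.0000
    outer loop
      vertex 12.99 0.00 0.00
      vertex 12.99 3.97 0.00
      vertex 12.99 3.97 9.96
    endloop
  endfacet
  facet normal 1.0000 0.0000 0.0000
    outer loop
      vertex 12.99 0.00 0.00
      vertex 12.99 3.97 9.96
      vertex 12.99 0.00 9.96
    endloop
  endfacet
  facet normal 0.0000 1.0000 0.0000
    outer loop
      vertex 12.99 3.97 0.00
      vertex 4.73 3.97 0.00
      vertex 4.73 3.97 9.96
    endloop
  endfacet
  facet normal 0.0000 1.0000 0.0000
    outer loop
      vertex 12.99 3.97 0.00
      vertex 4.73 3.97 9.96
      vertex 12.99 3.97 9.96
    endloop
  endfacet
  facet normal 1.0000 0.0000 0.0000
    outer loop
      vertex 4.73 3.97 0.00
      vertex 4.73 18.13 0.00
      vertex 4.73 18.13 9.96
    endloop
  endfacet
  facet normal 1.0000 0.0000 0.0000
    outer loop
      vertex 4.73 3.97 0.00
      vertex 4.73 18.13 9.96
      vertex 4.73 3.97 9.96
    endloop
  endfacet
  facet normal 0.0000 1.0000 0.0000
    outer loop
      vertex 4.73 18.13 0.00
      vertex 0.00 18.13 0.00
      vertex 0.00 18.13 9.96
    endloop
  endfacet
  facet normal 0.0000 1.0000 0.0000
    outer loop
      vertex 4.73 18.13 0.00
      vertex 0.00 18.13 9.96
      vertex 4.73 18.13 9.96
    endloop
  endfacet
  facet normal -1.0000 0.0000 0.0000
    outer loop
      vertex 0.00 18.13 0.00
      vertex 0.00 0.00 0.00
      vertex 0.00 0.00 9.96
    endloop
  endfacet
  facet normal -1.0000 0.0000 0.0000
    outer loop
      vertex 0.00 18.13 0.00
      vertex 0.00 0.00 9.96
      vertex 0.00 18.13 9.96
    endloop
  endfacet
endsolid part

The G0 Z moves step by Δz≈2.49 mm. Every layer's G1 loop is the same polygon, so the solid is a straight extrusion of it from z=0 to z≈9.96. Closing with flat bottom and top caps and triangulating gives 20 facets — an L-shaped prism: outer 13 × 18.1 mm, arm thicknesses ≈ 3.97 mm (horizontal) and 4.73 mm (vertical), extruded 9.96 mm in z.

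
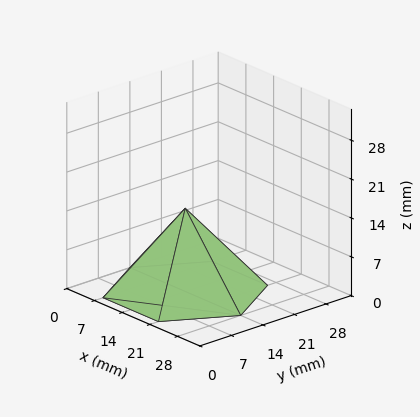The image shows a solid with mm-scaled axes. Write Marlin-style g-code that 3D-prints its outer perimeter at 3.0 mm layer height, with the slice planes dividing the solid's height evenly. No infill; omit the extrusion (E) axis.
Reading the render: the shape is a regular 6-sided pyramid, base circumscribed radius ≈ 14 mm, apex at z ≈ 15 mm (dimensions read to the nearest mm from the axis ticks). For the g-code, the solid's height is divided into equal slices at the stated Δz and each level perimeter traced with G1 moves after a G0 lift.

; perimeter-only toolpath
G21 ; units = mm
G90 ; absolute positioning
G28 ; home
; layer 1
G0 Z3.0
G0 X25.2 Y14.0
G1 X19.6 Y23.7
G1 X8.4 Y23.7
G1 X2.8 Y14.0
G1 X8.4 Y4.3
G1 X19.6 Y4.3
G1 X25.2 Y14.0
; layer 2
G0 Z6.0
G0 X22.4 Y14.0
G1 X18.2 Y21.3
G1 X9.8 Y21.3
G1 X5.6 Y14.0
G1 X9.8 Y6.7
G1 X18.2 Y6.7
G1 X22.4 Y14.0
; layer 3
G0 Z9.0
G0 X19.6 Y14.0
G1 X16.8 Y18.8
G1 X11.2 Y18.8
G1 X8.4 Y14.0
G1 X11.2 Y9.2
G1 X16.8 Y9.2
G1 X19.6 Y14.0
; layer 4
G0 Z12.0
G0 X16.8 Y14.0
G1 X15.4 Y16.4
G1 X12.6 Y16.4
G1 X11.2 Y14.0
G1 X12.6 Y11.6
G1 X15.4 Y11.6
G1 X16.8 Y14.0
M2 ; end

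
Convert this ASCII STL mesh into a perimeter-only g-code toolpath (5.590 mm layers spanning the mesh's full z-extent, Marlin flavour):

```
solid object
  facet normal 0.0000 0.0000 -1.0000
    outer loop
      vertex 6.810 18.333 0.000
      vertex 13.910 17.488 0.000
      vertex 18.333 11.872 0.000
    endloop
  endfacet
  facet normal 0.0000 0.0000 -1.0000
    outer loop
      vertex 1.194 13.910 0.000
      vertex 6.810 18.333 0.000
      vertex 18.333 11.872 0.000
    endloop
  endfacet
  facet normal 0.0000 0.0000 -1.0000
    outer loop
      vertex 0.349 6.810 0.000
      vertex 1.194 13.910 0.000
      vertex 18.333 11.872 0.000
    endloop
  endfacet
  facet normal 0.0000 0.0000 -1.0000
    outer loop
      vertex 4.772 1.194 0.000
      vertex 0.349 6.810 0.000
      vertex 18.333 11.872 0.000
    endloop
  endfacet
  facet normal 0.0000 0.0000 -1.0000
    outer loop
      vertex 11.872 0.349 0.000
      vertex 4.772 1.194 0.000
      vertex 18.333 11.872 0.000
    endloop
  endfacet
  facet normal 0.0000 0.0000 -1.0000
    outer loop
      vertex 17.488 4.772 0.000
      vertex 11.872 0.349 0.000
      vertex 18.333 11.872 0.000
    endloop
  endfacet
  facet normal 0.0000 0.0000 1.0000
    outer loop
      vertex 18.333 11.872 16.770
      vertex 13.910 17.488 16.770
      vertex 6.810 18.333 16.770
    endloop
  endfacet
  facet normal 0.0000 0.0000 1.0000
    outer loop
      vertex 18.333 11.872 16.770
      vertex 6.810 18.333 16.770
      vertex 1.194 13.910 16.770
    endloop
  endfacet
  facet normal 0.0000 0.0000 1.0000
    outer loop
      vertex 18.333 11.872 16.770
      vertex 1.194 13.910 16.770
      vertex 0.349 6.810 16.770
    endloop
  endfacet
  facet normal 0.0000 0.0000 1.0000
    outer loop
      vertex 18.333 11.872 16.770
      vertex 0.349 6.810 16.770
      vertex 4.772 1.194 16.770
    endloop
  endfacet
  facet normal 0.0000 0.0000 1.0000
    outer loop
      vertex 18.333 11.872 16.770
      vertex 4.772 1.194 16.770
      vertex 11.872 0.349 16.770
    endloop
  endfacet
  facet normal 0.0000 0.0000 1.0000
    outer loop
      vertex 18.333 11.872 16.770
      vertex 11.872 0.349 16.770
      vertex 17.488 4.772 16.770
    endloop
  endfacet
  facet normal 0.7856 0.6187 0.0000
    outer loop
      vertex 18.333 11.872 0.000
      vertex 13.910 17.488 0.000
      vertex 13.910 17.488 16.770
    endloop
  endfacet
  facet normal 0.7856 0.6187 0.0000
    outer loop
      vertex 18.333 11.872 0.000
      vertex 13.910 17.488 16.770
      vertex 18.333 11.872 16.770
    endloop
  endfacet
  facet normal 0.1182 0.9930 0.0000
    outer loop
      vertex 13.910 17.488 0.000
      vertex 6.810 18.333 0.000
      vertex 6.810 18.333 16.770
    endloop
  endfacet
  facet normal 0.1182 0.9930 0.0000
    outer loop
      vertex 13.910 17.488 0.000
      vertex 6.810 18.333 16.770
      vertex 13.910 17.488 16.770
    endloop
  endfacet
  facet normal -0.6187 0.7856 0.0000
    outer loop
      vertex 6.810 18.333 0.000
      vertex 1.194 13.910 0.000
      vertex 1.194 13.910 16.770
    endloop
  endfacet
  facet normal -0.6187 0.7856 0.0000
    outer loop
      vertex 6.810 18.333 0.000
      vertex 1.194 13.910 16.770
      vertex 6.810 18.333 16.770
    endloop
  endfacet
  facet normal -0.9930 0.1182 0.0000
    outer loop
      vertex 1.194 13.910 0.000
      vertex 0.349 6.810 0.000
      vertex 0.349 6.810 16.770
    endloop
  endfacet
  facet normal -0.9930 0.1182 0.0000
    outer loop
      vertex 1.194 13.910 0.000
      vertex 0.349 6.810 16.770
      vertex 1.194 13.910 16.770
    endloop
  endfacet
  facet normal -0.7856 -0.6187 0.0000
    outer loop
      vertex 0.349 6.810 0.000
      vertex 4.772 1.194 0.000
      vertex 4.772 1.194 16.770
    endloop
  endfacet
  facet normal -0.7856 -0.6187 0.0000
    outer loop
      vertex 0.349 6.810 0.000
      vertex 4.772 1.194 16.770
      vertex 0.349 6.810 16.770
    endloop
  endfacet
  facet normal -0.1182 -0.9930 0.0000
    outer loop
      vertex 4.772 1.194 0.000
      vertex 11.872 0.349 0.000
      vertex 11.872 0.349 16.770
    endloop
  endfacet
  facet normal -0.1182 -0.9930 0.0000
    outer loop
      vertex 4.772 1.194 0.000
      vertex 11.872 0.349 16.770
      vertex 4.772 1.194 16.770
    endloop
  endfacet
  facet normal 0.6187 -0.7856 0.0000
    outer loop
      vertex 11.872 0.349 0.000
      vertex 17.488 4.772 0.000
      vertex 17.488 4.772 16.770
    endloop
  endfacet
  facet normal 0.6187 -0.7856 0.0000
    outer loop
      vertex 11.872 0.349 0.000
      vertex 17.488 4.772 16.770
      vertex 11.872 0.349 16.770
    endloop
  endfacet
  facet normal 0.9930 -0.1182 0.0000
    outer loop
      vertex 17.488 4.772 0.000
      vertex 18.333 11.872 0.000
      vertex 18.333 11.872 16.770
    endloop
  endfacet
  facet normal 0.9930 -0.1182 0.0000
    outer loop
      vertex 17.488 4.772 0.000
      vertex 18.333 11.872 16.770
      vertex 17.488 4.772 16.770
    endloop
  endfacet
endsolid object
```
; perimeter-only toolpath
G21 ; units = mm
G90 ; absolute positioning
G28 ; home
; layer 1
G0 Z5.590
G0 X18.333 Y11.872
G1 X13.910 Y17.488
G1 X6.810 Y18.333
G1 X1.194 Y13.910
G1 X0.349 Y6.810
G1 X4.772 Y1.194
G1 X11.872 Y0.349
G1 X17.488 Y4.772
G1 X18.333 Y11.872
; layer 2
G0 Z11.180
G0 X18.333 Y11.872
G1 X13.910 Y17.488
G1 X6.810 Y18.333
G1 X1.194 Y13.910
G1 X0.349 Y6.810
G1 X4.772 Y1.194
G1 X11.872 Y0.349
G1 X17.488 Y4.772
G1 X18.333 Y11.872
; layer 3
G0 Z16.770
G0 X18.333 Y11.872
G1 X13.910 Y17.488
G1 X6.810 Y18.333
G1 X1.194 Y13.910
G1 X0.349 Y6.810
G1 X4.772 Y1.194
G1 X11.872 Y0.349
G1 X17.488 Y4.772
G1 X18.333 Y11.872
M2 ; end

The solid is a regular 8-sided prism (a cylinder approximated with 8 flat sides), circumscribed radius ≈ 9.34 mm, height ≈ 16.8 mm. Slicing at Δz = 5.590 mm — 3 equal slices spanning the solid's height, so layer i sits at z = i·h/3 — gives 3 non-empty perimeters. Each is a 8-segment closed polygon; G0 lifts to the layer z and rapids to the start vertex, then G1 traces the edges.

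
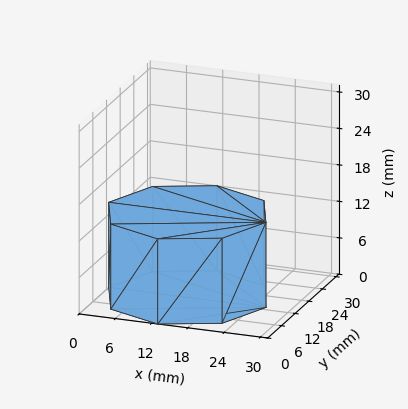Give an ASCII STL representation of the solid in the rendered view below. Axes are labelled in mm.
Reading the render: the shape is a regular 8-sided prism (a cylinder approximated with 8 flat sides), circumscribed radius ≈ 13 mm, height ≈ 14 mm (dimensions read to the nearest mm from the axis ticks). For the STL, each face is triangulated and given an outward normal.

solid part
  facet normal 0.0000 0.0000 -1.0000
    outer loop
      vertex 13.0 26.0 0.0
      vertex 22.2 22.2 0.0
      vertex 26.0 13.0 0.0
    endloop
  endfacet
  facet normal 0.0000 0.0000 -1.0000
    outer loop
      vertex 3.8 22.2 0.0
      vertex 13.0 26.0 0.0
      vertex 26.0 13.0 0.0
    endloop
  endfacet
  facet normal 0.0000 0.0000 -1.0000
    outer loop
      vertex 0.0 13.0 0.0
      vertex 3.8 22.2 0.0
      vertex 26.0 13.0 0.0
    endloop
  endfacet
  facet normal 0.0000 0.0000 -1.0000
    outer loop
      vertex 3.8 3.8 0.0
      vertex 0.0 13.0 0.0
      vertex 26.0 13.0 0.0
    endloop
  endfacet
  facet normal 0.0000 0.0000 -1.0000
    outer loop
      vertex 13.0 0.0 0.0
      vertex 3.8 3.8 0.0
      vertex 26.0 13.0 0.0
    endloop
  endfacet
  facet normal 0.0000 0.0000 -1.0000
    outer loop
      vertex 22.2 3.8 0.0
      vertex 13.0 0.0 0.0
      vertex 26.0 13.0 0.0
    endloop
  endfacet
  facet normal 0.0000 0.0000 1.0000
    outer loop
      vertex 26.0 13.0 14.0
      vertex 22.2 22.2 14.0
      vertex 13.0 26.0 14.0
    endloop
  endfacet
  facet normal 0.0000 0.0000 1.0000
    outer loop
      vertex 26.0 13.0 14.0
      vertex 13.0 26.0 14.0
      vertex 3.8 22.2 14.0
    endloop
  endfacet
  facet normal 0.0000 0.0000 1.0000
    outer loop
      vertex 26.0 13.0 14.0
      vertex 3.8 22.2 14.0
      vertex 0.0 13.0 14.0
    endloop
  endfacet
  facet normal 0.0000 0.0000 1.0000
    outer loop
      vertex 26.0 13.0 14.0
      vertex 0.0 13.0 14.0
      vertex 3.8 3.8 14.0
    endloop
  endfacet
  facet normal 0.0000 0.0000 1.0000
    outer loop
      vertex 26.0 13.0 14.0
      vertex 3.8 3.8 14.0
      vertex 13.0 0.0 14.0
    endloop
  endfacet
  facet normal 0.0000 0.0000 1.0000
    outer loop
      vertex 26.0 13.0 14.0
      vertex 13.0 0.0 14.0
      vertex 22.2 3.8 14.0
    endloop
  endfacet
  facet normal 0.9243 0.3818 0.0000
    outer loop
      vertex 26.0 13.0 0.0
      vertex 22.2 22.2 0.0
      vertex 22.2 22.2 14.0
    endloop
  endfacet
  facet normal 0.9243 0.3818 0.0000
    outer loop
      vertex 26.0 13.0 0.0
      vertex 22.2 22.2 14.0
      vertex 26.0 13.0 14.0
    endloop
  endfacet
  facet normal 0.3818 0.9243 0.0000
    outer loop
      vertex 22.2 22.2 0.0
      vertex 13.0 26.0 0.0
      vertex 13.0 26.0 14.0
    endloop
  endfacet
  facet normal 0.3818 0.9243 0.0000
    outer loop
      vertex 22.2 22.2 0.0
      vertex 13.0 26.0 14.0
      vertex 22.2 22.2 14.0
    endloop
  endfacet
  facet normal -0.3818 0.9243 0.0000
    outer loop
      vertex 13.0 26.0 0.0
      vertex 3.8 22.2 0.0
      vertex 3.8 22.2 14.0
    endloop
  endfacet
  facet normal -0.3818 0.9243 0.0000
    outer loop
      vertex 13.0 26.0 0.0
      vertex 3.8 22.2 14.0
      vertex 13.0 26.0 14.0
    endloop
  endfacet
  facet normal -0.9243 0.3818 0.0000
    outer loop
      vertex 3.8 22.2 0.0
      vertex 0.0 13.0 0.0
      vertex 0.0 13.0 14.0
    endloop
  endfacet
  facet normal -0.9243 0.3818 0.0000
    outer loop
      vertex 3.8 22.2 0.0
      vertex 0.0 13.0 14.0
      vertex 3.8 22.2 14.0
    endloop
  endfacet
  facet normal -0.9243 -0.3818 0.0000
    outer loop
      vertex 0.0 13.0 0.0
      vertex 3.8 3.8 0.0
      vertex 3.8 3.8 14.0
    endloop
  endfacet
  facet normal -0.9243 -0.3818 0.0000
    outer loop
      vertex 0.0 13.0 0.0
      vertex 3.8 3.8 14.0
      vertex 0.0 13.0 14.0
    endloop
  endfacet
  facet normal -0.3818 -0.9243 0.0000
    outer loop
      vertex 3.8 3.8 0.0
      vertex 13.0 0.0 0.0
      vertex 13.0 0.0 14.0
    endloop
  endfacet
  facet normal -0.3818 -0.9243 0.0000
    outer loop
      vertex 3.8 3.8 0.0
      vertex 13.0 0.0 14.0
      vertex 3.8 3.8 14.0
    endloop
  endfacet
  facet normal 0.3818 -0.9243 0.0000
    outer loop
      vertex 13.0 0.0 0.0
      vertex 22.2 3.8 0.0
      vertex 22.2 3.8 14.0
    endloop
  endfacet
  facet normal 0.3818 -0.9243 0.0000
    outer loop
      vertex 13.0 0.0 0.0
      vertex 22.2 3.8 14.0
      vertex 13.0 0.0 14.0
    endloop
  endfacet
  facet normal 0.9243 -0.3818 0.0000
    outer loop
      vertex 22.2 3.8 0.0
      vertex 26.0 13.0 0.0
      vertex 26.0 13.0 14.0
    endloop
  endfacet
  facet normal 0.9243 -0.3818 0.0000
    outer loop
      vertex 22.2 3.8 0.0
      vertex 26.0 13.0 14.0
      vertex 22.2 3.8 14.0
    endloop
  endfacet
endsolid part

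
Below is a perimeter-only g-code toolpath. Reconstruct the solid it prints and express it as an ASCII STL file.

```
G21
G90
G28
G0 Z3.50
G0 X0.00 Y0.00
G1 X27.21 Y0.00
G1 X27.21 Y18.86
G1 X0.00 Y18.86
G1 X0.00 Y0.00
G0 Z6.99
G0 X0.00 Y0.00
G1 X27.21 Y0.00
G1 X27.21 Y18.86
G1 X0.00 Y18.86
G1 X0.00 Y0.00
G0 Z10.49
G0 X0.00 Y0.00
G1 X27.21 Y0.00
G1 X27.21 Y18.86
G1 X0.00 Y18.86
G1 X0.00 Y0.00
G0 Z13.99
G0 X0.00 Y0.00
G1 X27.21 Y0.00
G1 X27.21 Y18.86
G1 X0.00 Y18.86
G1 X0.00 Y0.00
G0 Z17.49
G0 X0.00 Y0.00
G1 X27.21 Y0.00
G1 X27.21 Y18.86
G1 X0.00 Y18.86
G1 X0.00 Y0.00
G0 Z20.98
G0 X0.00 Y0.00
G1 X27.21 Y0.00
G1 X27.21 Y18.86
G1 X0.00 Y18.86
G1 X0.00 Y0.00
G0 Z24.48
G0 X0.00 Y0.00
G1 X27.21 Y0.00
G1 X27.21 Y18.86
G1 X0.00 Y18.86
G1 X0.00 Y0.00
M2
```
solid part
  facet normal 0.0000 0.0000 -1.0000
    outer loop
      vertex 27.21 18.86 0.00
      vertex 27.21 0.00 0.00
      vertex 0.00 0.00 0.00
    endloop
  endfacet
  facet normal 0.0000 0.0000 -1.0000
    outer loop
      vertex 0.00 18.86 0.00
      vertex 27.21 18.86 0.00
      vertex 0.00 0.00 0.00
    endloop
  endfacet
  facet normal 0.0000 0.0000 1.0000
    outer loop
      vertex 0.00 0.00 24.48
      vertex 27.21 0.00 24.48
      vertex 27.21 18.86 24.48
    endloop
  endfacet
  facet normal 0.0000 0.0000 1.0000
    outer loop
      vertex 0.00 0.00 24.48
      vertex 27.21 18.86 24.48
      vertex 0.00 18.86 24.48
    endloop
  endfacet
  facet normal 0.0000 -1.0000 0.0000
    outer loop
      vertex 0.00 0.00 0.00
      vertex 27.21 0.00 0.00
      vertex 27.21 0.00 24.48
    endloop
  endfacet
  facet normal 0.0000 -1.0000 0.0000
    outer loop
      vertex 0.00 0.00 0.00
      vertex 27.21 0.00 24.48
      vertex 0.00 0.00 24.48
    endloop
  endfacet
  facet normal 0.0000 1.0000 0.0000
    outer loop
      vertex 27.21 18.86 24.48
      vertex 27.21 18.86 0.00
      vertex 0.00 18.86 0.00
    endloop
  endfacet
  facet normal 0.0000 1.0000 0.0000
    outer loop
      vertex 0.00 18.86 24.48
      vertex 27.21 18.86 24.48
      vertex 0.00 18.86 0.00
    endloop
  endfacet
  facet normal -1.0000 0.0000 0.0000
    outer loop
      vertex 0.00 18.86 24.48
      vertex 0.00 18.86 0.00
      vertex 0.00 0.00 0.00
    endloop
  endfacet
  facet normal -1.0000 0.0000 0.0000
    outer loop
      vertex 0.00 0.00 24.48
      vertex 0.00 18.86 24.48
      vertex 0.00 0.00 0.00
    endloop
  endfacet
  facet normal 1.0000 0.0000 0.0000
    outer loop
      vertex 27.21 0.00 0.00
      vertex 27.21 18.86 0.00
      vertex 27.21 18.86 24.48
    endloop
  endfacet
  facet normal 1.0000 0.0000 0.0000
    outer loop
      vertex 27.21 0.00 0.00
      vertex 27.21 18.86 24.48
      vertex 27.21 0.00 24.48
    endloop
  endfacet
endsolid part

The G0 Z moves step by Δz≈3.50 mm. Every layer's G1 loop is the same polygon, so the solid is a straight extrusion of it from z=0 to z≈24.5. Closing with flat bottom and top caps and triangulating gives 12 facets — a rectangular box, roughly 27.2 × 18.9 mm footprint and 24.5 mm tall.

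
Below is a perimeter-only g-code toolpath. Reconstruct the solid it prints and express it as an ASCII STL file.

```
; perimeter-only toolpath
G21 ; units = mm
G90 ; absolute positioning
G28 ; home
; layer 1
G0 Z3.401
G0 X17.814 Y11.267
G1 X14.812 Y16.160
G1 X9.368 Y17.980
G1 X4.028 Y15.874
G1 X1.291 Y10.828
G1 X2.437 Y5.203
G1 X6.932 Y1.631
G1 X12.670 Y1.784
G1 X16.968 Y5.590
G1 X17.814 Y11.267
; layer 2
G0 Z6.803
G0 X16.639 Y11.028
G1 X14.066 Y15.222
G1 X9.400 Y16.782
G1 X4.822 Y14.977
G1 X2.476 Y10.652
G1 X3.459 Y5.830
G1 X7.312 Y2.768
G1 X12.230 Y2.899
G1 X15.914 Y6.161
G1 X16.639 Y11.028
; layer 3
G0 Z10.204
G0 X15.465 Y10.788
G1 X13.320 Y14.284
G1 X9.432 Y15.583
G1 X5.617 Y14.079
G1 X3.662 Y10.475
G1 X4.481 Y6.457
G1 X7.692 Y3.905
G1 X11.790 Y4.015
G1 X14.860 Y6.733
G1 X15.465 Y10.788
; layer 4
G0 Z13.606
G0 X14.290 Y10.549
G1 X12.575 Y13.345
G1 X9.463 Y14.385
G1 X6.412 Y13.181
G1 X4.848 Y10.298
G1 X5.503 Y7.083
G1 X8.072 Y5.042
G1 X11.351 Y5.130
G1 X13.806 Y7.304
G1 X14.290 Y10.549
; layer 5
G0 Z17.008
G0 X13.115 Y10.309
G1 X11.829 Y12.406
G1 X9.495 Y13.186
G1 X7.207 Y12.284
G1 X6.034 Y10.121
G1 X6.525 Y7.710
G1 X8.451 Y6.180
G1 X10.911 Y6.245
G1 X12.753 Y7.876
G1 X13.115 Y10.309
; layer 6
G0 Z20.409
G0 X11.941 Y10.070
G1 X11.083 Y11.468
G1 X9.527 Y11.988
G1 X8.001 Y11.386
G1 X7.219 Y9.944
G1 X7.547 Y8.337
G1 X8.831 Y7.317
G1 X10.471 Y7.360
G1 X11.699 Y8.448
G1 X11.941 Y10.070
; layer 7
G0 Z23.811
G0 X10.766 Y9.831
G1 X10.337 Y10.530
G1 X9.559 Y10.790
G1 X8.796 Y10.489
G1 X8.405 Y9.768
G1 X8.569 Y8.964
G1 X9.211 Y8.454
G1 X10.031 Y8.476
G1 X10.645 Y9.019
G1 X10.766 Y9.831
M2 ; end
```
solid part
  facet normal 0.0000 0.0000 -1.0000
    outer loop
      vertex 9.336 19.179 0.000
      vertex 15.558 17.099 0.000
      vertex 18.989 11.507 0.000
    endloop
  endfacet
  facet normal 0.0000 0.0000 -1.0000
    outer loop
      vertex 3.233 16.772 0.000
      vertex 9.336 19.179 0.000
      vertex 18.989 11.507 0.000
    endloop
  endfacet
  facet normal 0.0000 0.0000 -1.0000
    outer loop
      vertex 0.105 11.005 0.000
      vertex 3.233 16.772 0.000
      vertex 18.989 11.507 0.000
    endloop
  endfacet
  facet normal 0.0000 0.0000 -1.0000
    outer loop
      vertex 1.415 4.576 0.000
      vertex 0.105 11.005 0.000
      vertex 18.989 11.507 0.000
    endloop
  endfacet
  facet normal 0.0000 0.0000 -1.0000
    outer loop
      vertex 6.552 0.494 0.000
      vertex 1.415 4.576 0.000
      vertex 18.989 11.507 0.000
    endloop
  endfacet
  facet normal 0.0000 0.0000 -1.0000
    outer loop
      vertex 13.110 0.669 0.000
      vertex 6.552 0.494 0.000
      vertex 18.989 11.507 0.000
    endloop
  endfacet
  facet normal 0.0000 0.0000 -1.0000
    outer loop
      vertex 18.022 5.018 0.000
      vertex 13.110 0.669 0.000
      vertex 18.989 11.507 0.000
    endloop
  endfacet
  facet normal 0.8091 0.4964 0.3144
    outer loop
      vertex 18.989 11.507 0.000
      vertex 15.558 17.099 0.000
      vertex 9.591 9.591 27.212
    endloop
  endfacet
  facet normal 0.3010 0.9003 0.3144
    outer loop
      vertex 15.558 17.099 0.000
      vertex 9.336 19.179 0.000
      vertex 9.591 9.591 27.212
    endloop
  endfacet
  facet normal -0.3483 0.8831 0.3144
    outer loop
      vertex 9.336 19.179 0.000
      vertex 3.233 16.772 0.000
      vertex 9.591 9.591 27.212
    endloop
  endfacet
  facet normal -0.8344 0.4526 0.3144
    outer loop
      vertex 3.233 16.772 0.000
      vertex 0.105 11.005 0.000
      vertex 9.591 9.591 27.212
    endloop
  endfacet
  facet normal -0.9302 -0.1895 0.3144
    outer loop
      vertex 0.105 11.005 0.000
      vertex 1.415 4.576 0.000
      vertex 9.591 9.591 27.212
    endloop
  endfacet
  facet normal -0.5906 -0.7432 0.3144
    outer loop
      vertex 1.415 4.576 0.000
      vertex 6.552 0.494 0.000
      vertex 9.591 9.591 27.212
    endloop
  endfacet
  facet normal 0.0253 -0.9490 0.3144
    outer loop
      vertex 6.552 0.494 0.000
      vertex 13.110 0.669 0.000
      vertex 9.591 9.591 27.212
    endloop
  endfacet
  facet normal 0.6293 -0.7107 0.3144
    outer loop
      vertex 13.110 0.669 0.000
      vertex 18.022 5.018 0.000
      vertex 9.591 9.591 27.212
    endloop
  endfacet
  facet normal 0.9389 -0.1399 0.3144
    outer loop
      vertex 18.022 5.018 0.000
      vertex 18.989 11.507 0.000
      vertex 9.591 9.591 27.212
    endloop
  endfacet
endsolid part

The G0 Z moves step by Δz≈3.401 mm. The G1 loops shrink linearly with z, so the solid tapers from its base footprint up to z≈27.2. Closing with a flat bottom cap and the tapered top and triangulating gives 16 facets — a regular 9-sided pyramid, base circumscribed radius ≈ 9.59 mm, apex at z ≈ 27.2 mm.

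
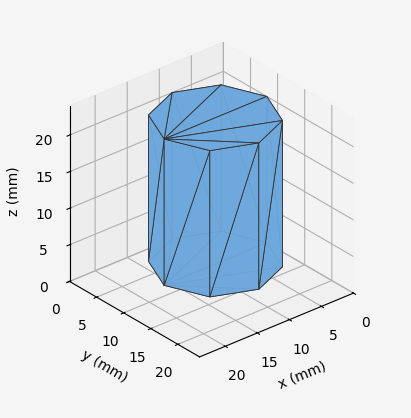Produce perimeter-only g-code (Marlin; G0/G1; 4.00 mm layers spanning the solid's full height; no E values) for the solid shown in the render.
Reading the render: the shape is a regular 8-sided prism (a cylinder approximated with 8 flat sides), circumscribed radius ≈ 8 mm, height ≈ 20 mm (dimensions read to the nearest mm from the axis ticks). For the g-code, the solid's height is divided into equal slices at the stated Δz and each level perimeter traced with G1 moves after a G0 lift.

; perimeter-only toolpath
G21 ; units = mm
G90 ; absolute positioning
G28 ; home
; layer 1
G0 Z4.00
G0 X16.00 Y8.00
G1 X13.66 Y13.66
G1 X8.00 Y16.00
G1 X2.34 Y13.66
G1 X0.00 Y8.00
G1 X2.34 Y2.34
G1 X8.00 Y0.00
G1 X13.66 Y2.34
G1 X16.00 Y8.00
; layer 2
G0 Z8.00
G0 X16.00 Y8.00
G1 X13.66 Y13.66
G1 X8.00 Y16.00
G1 X2.34 Y13.66
G1 X0.00 Y8.00
G1 X2.34 Y2.34
G1 X8.00 Y0.00
G1 X13.66 Y2.34
G1 X16.00 Y8.00
; layer 3
G0 Z12.00
G0 X16.00 Y8.00
G1 X13.66 Y13.66
G1 X8.00 Y16.00
G1 X2.34 Y13.66
G1 X0.00 Y8.00
G1 X2.34 Y2.34
G1 X8.00 Y0.00
G1 X13.66 Y2.34
G1 X16.00 Y8.00
; layer 4
G0 Z16.00
G0 X16.00 Y8.00
G1 X13.66 Y13.66
G1 X8.00 Y16.00
G1 X2.34 Y13.66
G1 X0.00 Y8.00
G1 X2.34 Y2.34
G1 X8.00 Y0.00
G1 X13.66 Y2.34
G1 X16.00 Y8.00
; layer 5
G0 Z20.00
G0 X16.00 Y8.00
G1 X13.66 Y13.66
G1 X8.00 Y16.00
G1 X2.34 Y13.66
G1 X0.00 Y8.00
G1 X2.34 Y2.34
G1 X8.00 Y0.00
G1 X13.66 Y2.34
G1 X16.00 Y8.00
M2 ; end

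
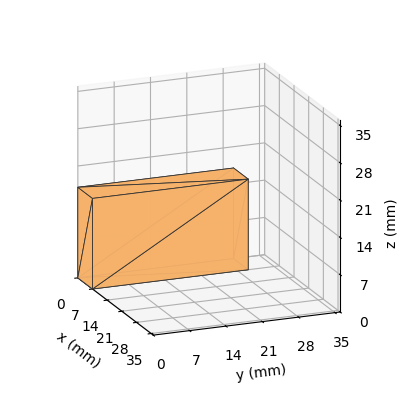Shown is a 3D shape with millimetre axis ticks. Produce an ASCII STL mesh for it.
Reading the render: the shape is a rectangular box, roughly 7 × 30 mm footprint and 17 mm tall (dimensions read to the nearest mm from the axis ticks). For the STL, each face is triangulated and given an outward normal.

solid part
  facet normal 0.0000 0.0000 -1.0000
    outer loop
      vertex 7.00 30.00 0.00
      vertex 7.00 0.00 0.00
      vertex 0.00 0.00 0.00
    endloop
  endfacet
  facet normal 0.0000 0.0000 -1.0000
    outer loop
      vertex 0.00 30.00 0.00
      vertex 7.00 30.00 0.00
      vertex 0.00 0.00 0.00
    endloop
  endfacet
  facet normal 0.0000 0.0000 1.0000
    outer loop
      vertex 0.00 0.00 17.00
      vertex 7.00 0.00 17.00
      vertex 7.00 30.00 17.00
    endloop
  endfacet
  facet normal 0.0000 0.0000 1.0000
    outer loop
      vertex 0.00 0.00 17.00
      vertex 7.00 30.00 17.00
      vertex 0.00 30.00 17.00
    endloop
  endfacet
  facet normal 0.0000 -1.0000 0.0000
    outer loop
      vertex 0.00 0.00 0.00
      vertex 7.00 0.00 0.00
      vertex 7.00 0.00 17.00
    endloop
  endfacet
  facet normal 0.0000 -1.0000 0.0000
    outer loop
      vertex 0.00 0.00 0.00
      vertex 7.00 0.00 17.00
      vertex 0.00 0.00 17.00
    endloop
  endfacet
  facet normal 0.0000 1.0000 0.0000
    outer loop
      vertex 7.00 30.00 17.00
      vertex 7.00 30.00 0.00
      vertex 0.00 30.00 0.00
    endloop
  endfacet
  facet normal 0.0000 1.0000 0.0000
    outer loop
      vertex 0.00 30.00 17.00
      vertex 7.00 30.00 17.00
      vertex 0.00 30.00 0.00
    endloop
  endfacet
  facet normal -1.0000 0.0000 0.0000
    outer loop
      vertex 0.00 30.00 17.00
      vertex 0.00 30.00 0.00
      vertex 0.00 0.00 0.00
    endloop
  endfacet
  facet normal -1.0000 0.0000 0.0000
    outer loop
      vertex 0.00 0.00 17.00
      vertex 0.00 30.00 17.00
      vertex 0.00 0.00 0.00
    endloop
  endfacet
  facet normal 1.0000 0.0000 0.0000
    outer loop
      vertex 7.00 0.00 0.00
      vertex 7.00 30.00 0.00
      vertex 7.00 30.00 17.00
    endloop
  endfacet
  facet normal 1.0000 0.0000 0.0000
    outer loop
      vertex 7.00 0.00 0.00
      vertex 7.00 30.00 17.00
      vertex 7.00 0.00 17.00
    endloop
  endfacet
endsolid part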